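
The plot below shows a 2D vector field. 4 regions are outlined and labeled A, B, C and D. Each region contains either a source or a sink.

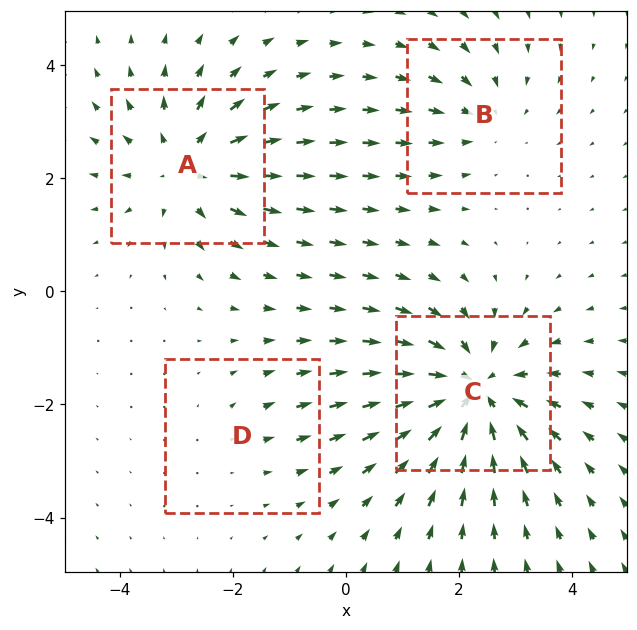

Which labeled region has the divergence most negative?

C

Divergence at each region's feature centre — A: about +5, B: about -3, C: about -6, D: about +2. Region C is most negative.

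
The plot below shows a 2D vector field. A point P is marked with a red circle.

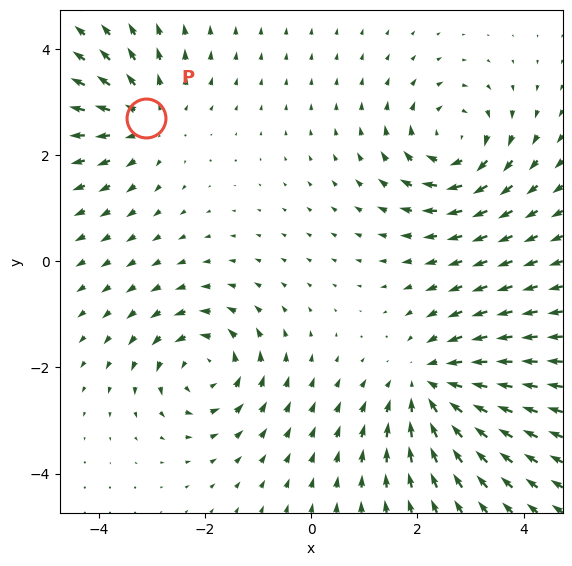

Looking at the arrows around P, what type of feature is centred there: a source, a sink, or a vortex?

At P (-3.1, 2.7) the arrows spread outward. Divergence about +3, curl ≈0 — positive divergence with near-zero curl is a source.

source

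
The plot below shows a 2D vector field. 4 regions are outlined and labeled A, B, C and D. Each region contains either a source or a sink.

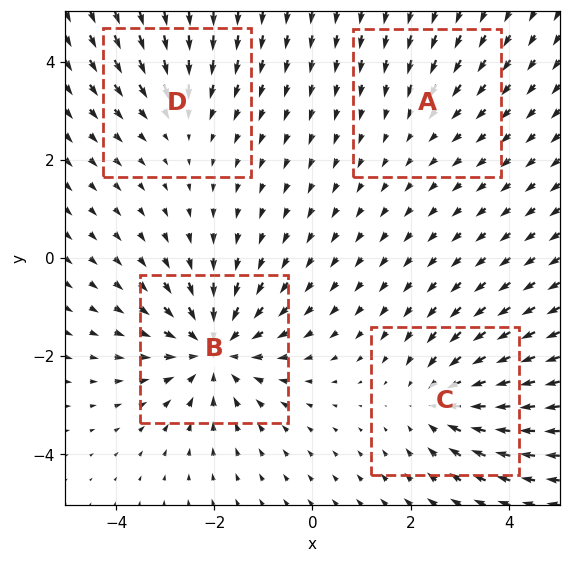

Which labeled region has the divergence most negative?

B

Divergence at each region's feature centre — A: about -2, B: about -6, C: about -4, D: about -3. Region B is most negative.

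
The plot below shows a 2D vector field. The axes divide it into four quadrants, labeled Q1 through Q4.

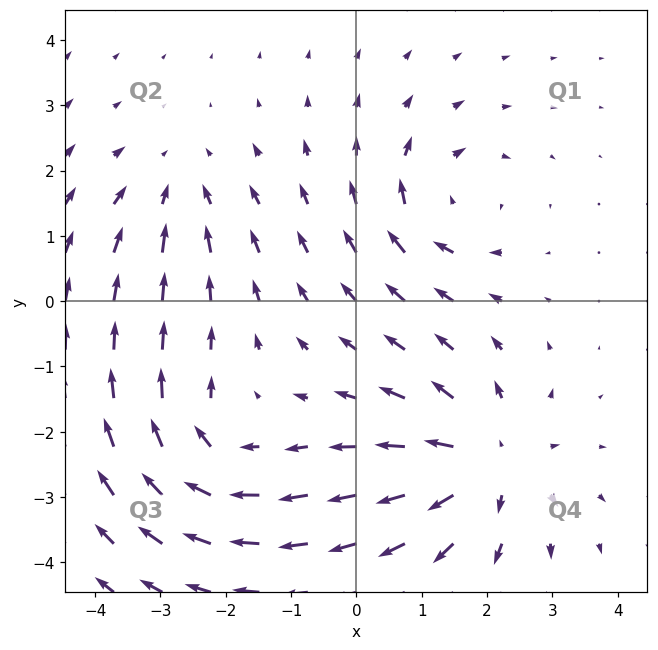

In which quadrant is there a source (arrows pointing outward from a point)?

The source sits at approximately (2.0, -2.5), which lies in quadrant Q4. The divergence there is about +5, positive as expected for a source.

Q4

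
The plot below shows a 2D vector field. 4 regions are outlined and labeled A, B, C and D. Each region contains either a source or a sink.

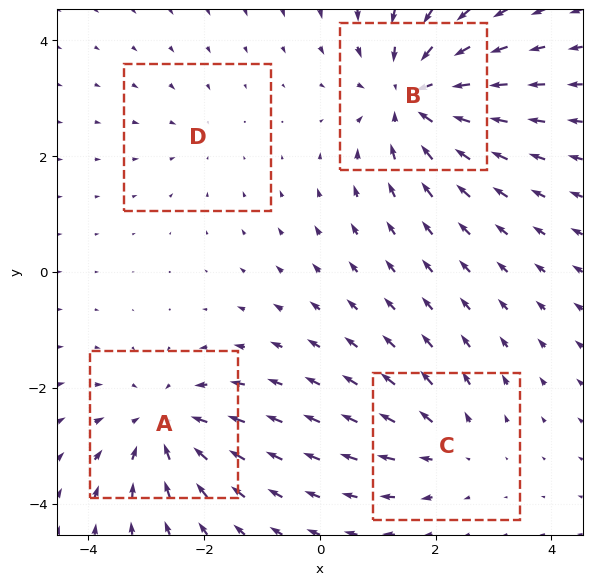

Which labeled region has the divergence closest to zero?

Divergence at each region's feature centre — A: about -5, B: about -7, C: about +3, D: about -2. Region D is closest to zero.

D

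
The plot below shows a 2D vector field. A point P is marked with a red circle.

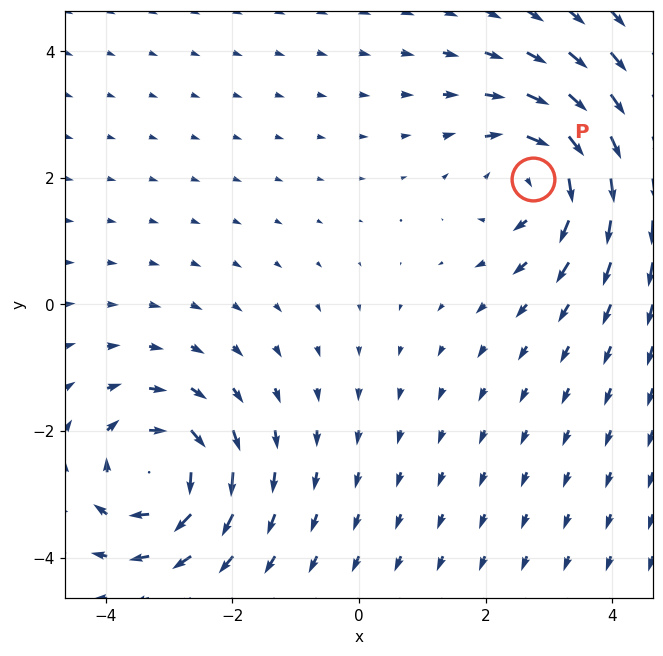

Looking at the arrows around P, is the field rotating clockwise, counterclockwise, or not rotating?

clockwise

Near P at (2.7, 2.0) the arrows circulate clockwise. The curl (z-component) there is about -4; negative curl means clockwise rotation.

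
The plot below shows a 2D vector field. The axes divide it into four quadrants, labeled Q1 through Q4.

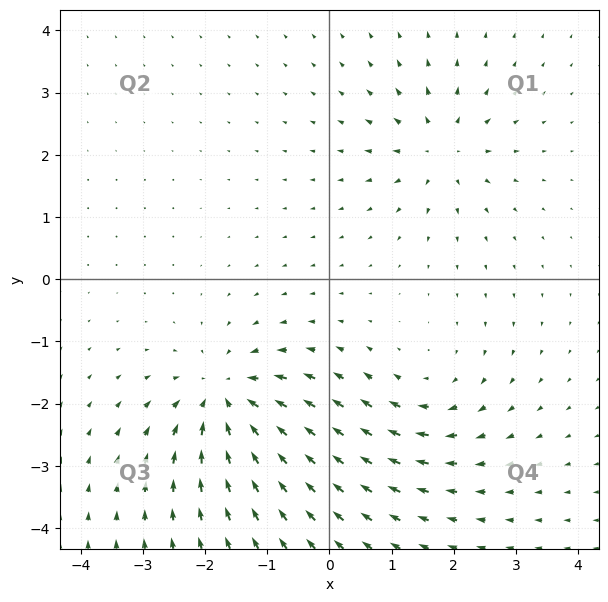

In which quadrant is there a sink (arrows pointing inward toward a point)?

Q3

The sink sits at approximately (-1.7, -1.9), which lies in quadrant Q3. The divergence there is about -5, negative as expected for a sink.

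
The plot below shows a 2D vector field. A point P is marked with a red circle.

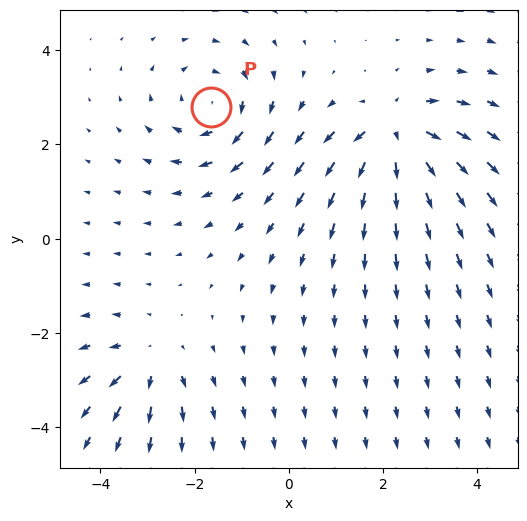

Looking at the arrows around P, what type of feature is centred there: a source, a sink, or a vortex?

vortex

At P (-1.7, 2.8) the arrows circulate clockwise. Divergence ≈0, curl about -4 — near-zero divergence with nonzero curl is a vortex.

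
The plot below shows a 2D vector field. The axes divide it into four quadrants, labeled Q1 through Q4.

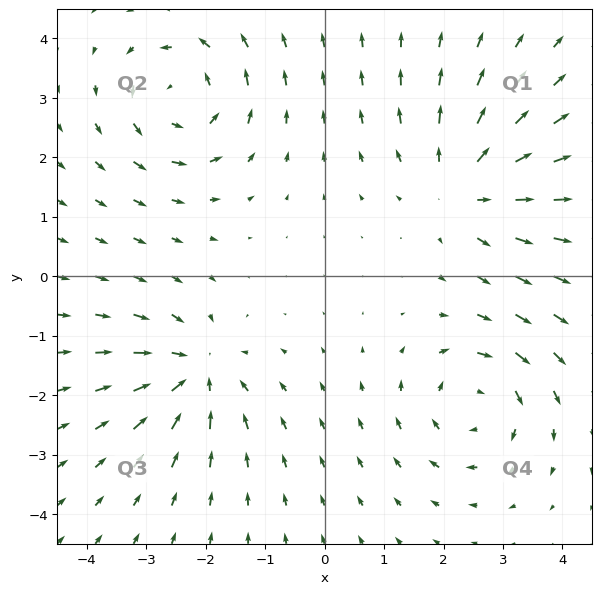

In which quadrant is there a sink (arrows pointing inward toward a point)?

Q3

The sink sits at approximately (-2.2, -1.6), which lies in quadrant Q3. The divergence there is about -4, negative as expected for a sink.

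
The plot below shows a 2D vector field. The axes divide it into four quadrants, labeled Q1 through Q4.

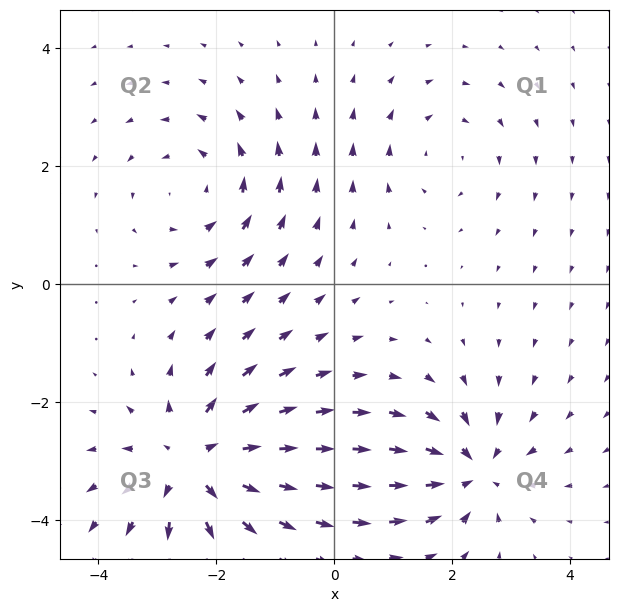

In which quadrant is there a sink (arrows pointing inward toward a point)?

Q4

The sink sits at approximately (2.3, -3.2), which lies in quadrant Q4. The divergence there is about -5, negative as expected for a sink.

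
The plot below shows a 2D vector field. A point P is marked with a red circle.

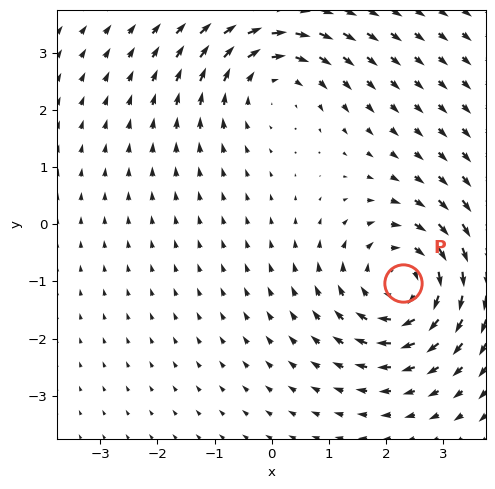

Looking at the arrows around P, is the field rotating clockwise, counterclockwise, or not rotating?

Near P at (2.3, -1.0) the arrows circulate clockwise. The curl (z-component) there is about -5; negative curl means clockwise rotation.

clockwise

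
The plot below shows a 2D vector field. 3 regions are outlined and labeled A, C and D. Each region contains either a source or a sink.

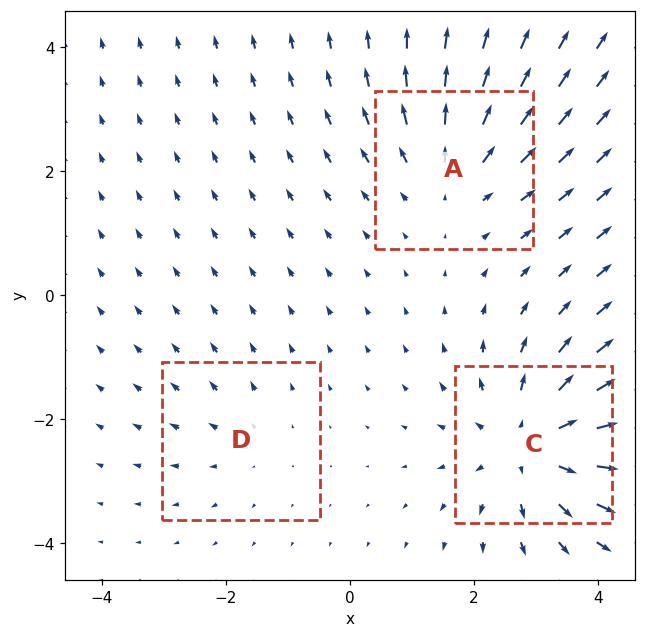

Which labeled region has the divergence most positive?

C

Divergence at each region's feature centre — A: about +3, C: about +5, D: about +2. Region C is most positive.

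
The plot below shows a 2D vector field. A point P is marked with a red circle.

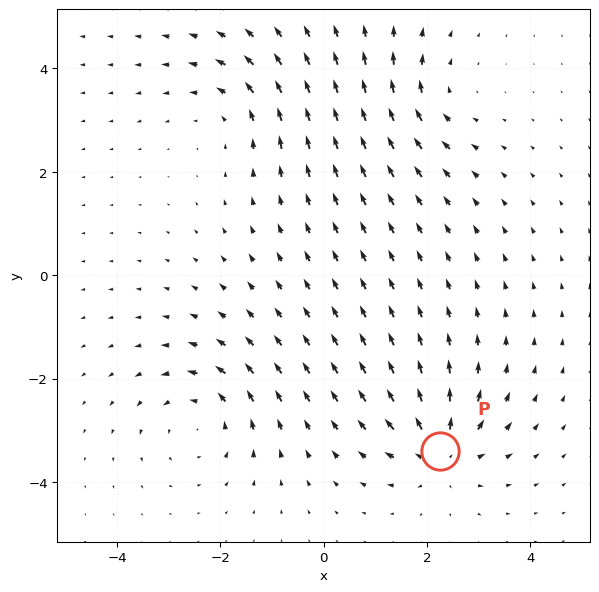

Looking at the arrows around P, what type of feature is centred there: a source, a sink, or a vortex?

source

At P (2.3, -3.4) the arrows spread outward. Divergence about +6, curl ≈0 — positive divergence with near-zero curl is a source.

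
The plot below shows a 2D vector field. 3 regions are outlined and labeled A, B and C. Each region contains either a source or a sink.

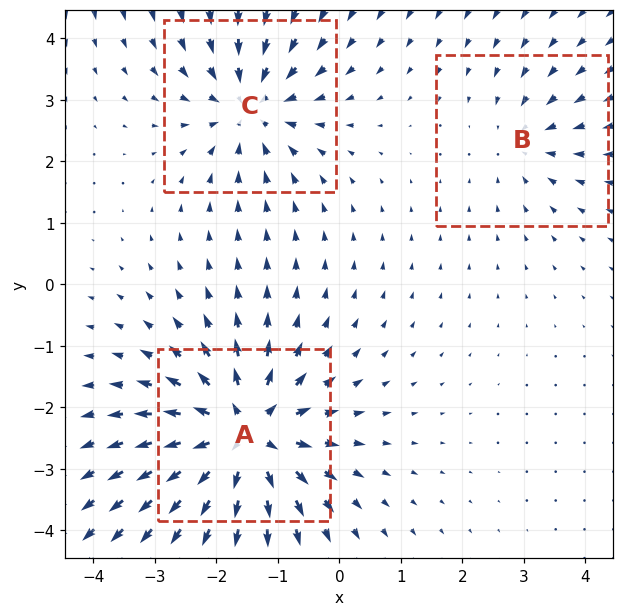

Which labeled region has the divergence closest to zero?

Divergence at each region's feature centre — A: about +6, B: about -2, C: about -4. Region B is closest to zero.

B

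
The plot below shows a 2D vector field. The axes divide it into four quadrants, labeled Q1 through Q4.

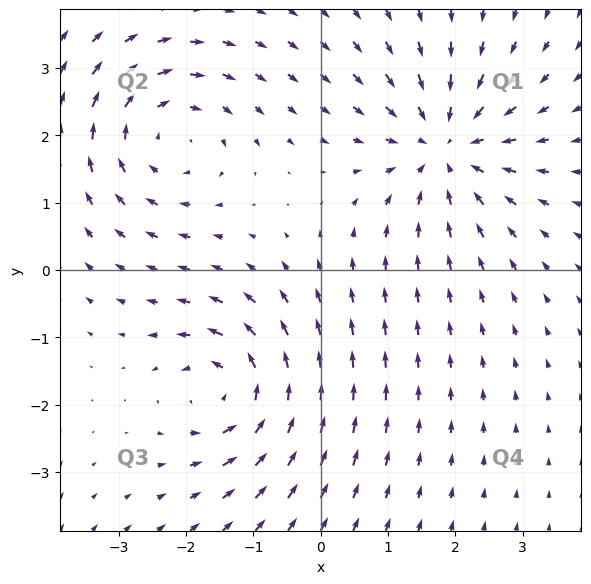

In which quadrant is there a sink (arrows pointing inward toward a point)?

Q1

The sink sits at approximately (1.9, 1.8), which lies in quadrant Q1. The divergence there is about -3, negative as expected for a sink.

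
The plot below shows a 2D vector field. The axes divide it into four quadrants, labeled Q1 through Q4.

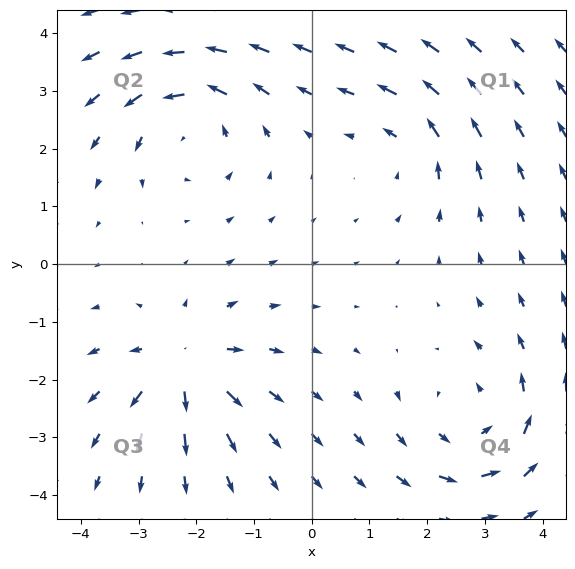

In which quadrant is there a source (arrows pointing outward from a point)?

Q3

The source sits at approximately (-2.2, -1.7), which lies in quadrant Q3. The divergence there is about +6, positive as expected for a source.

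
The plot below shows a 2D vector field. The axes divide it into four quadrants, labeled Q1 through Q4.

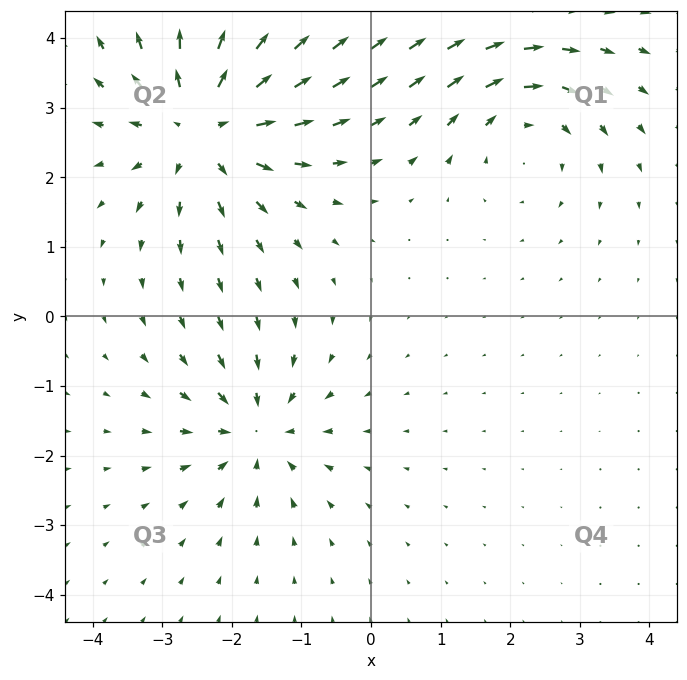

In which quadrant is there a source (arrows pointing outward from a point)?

The source sits at approximately (-2.4, 2.7), which lies in quadrant Q2. The divergence there is about +4, positive as expected for a source.

Q2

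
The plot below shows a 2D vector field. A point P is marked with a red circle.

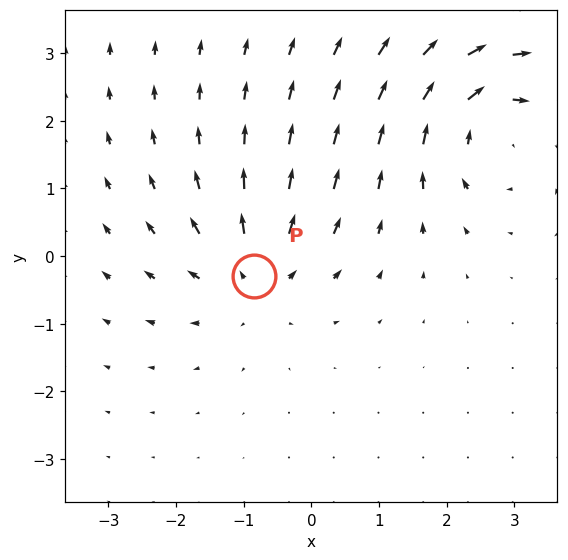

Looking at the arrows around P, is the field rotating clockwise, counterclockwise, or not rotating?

Near P at (-0.9, -0.3) the arrows show no circulation. The curl there is ≈0.

not rotating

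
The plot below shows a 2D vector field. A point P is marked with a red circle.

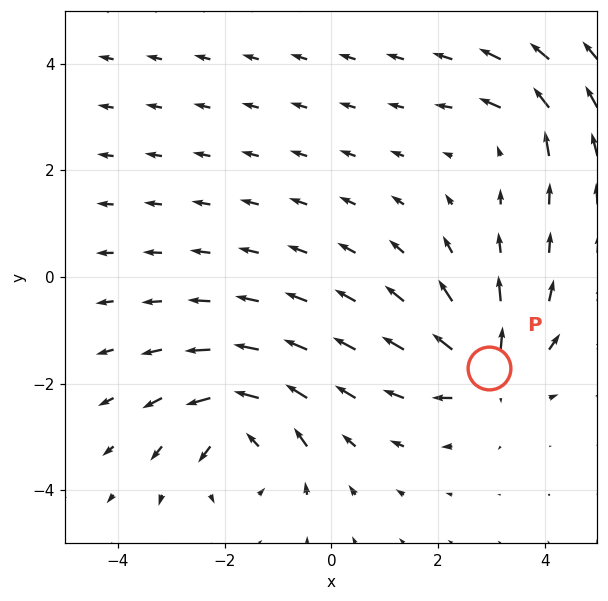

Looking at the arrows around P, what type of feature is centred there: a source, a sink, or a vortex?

source

At P (3.0, -1.7) the arrows spread outward. Divergence about +5, curl ≈0 — positive divergence with near-zero curl is a source.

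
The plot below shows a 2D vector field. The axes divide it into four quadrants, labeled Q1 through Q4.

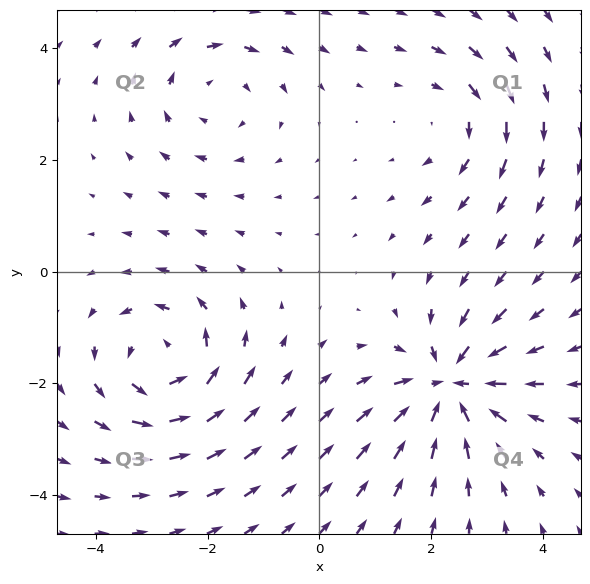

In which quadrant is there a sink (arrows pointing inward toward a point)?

Q4

The sink sits at approximately (2.4, -2.0), which lies in quadrant Q4. The divergence there is about -5, negative as expected for a sink.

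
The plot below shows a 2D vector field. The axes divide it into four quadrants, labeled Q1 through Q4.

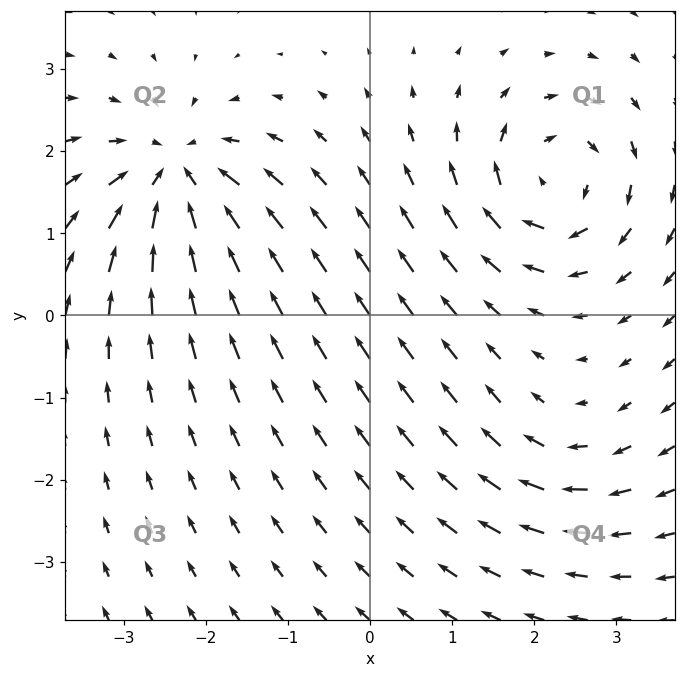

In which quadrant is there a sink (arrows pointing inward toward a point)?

The sink sits at approximately (-2.4, 1.7), which lies in quadrant Q2. The divergence there is about -6, negative as expected for a sink.

Q2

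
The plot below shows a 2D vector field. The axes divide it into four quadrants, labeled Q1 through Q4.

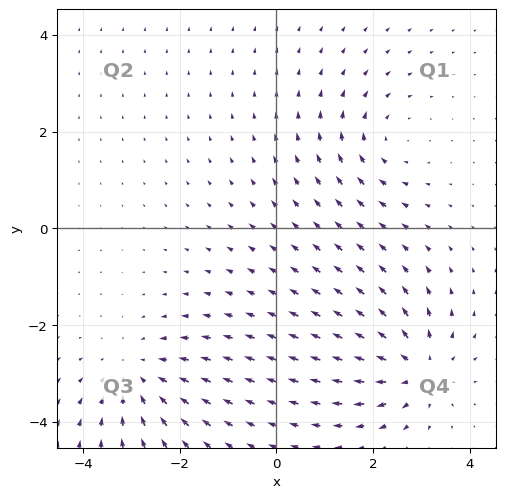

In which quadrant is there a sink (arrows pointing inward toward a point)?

The sink sits at approximately (-2.9, -3.0), which lies in quadrant Q3. The divergence there is about -2, negative as expected for a sink.

Q3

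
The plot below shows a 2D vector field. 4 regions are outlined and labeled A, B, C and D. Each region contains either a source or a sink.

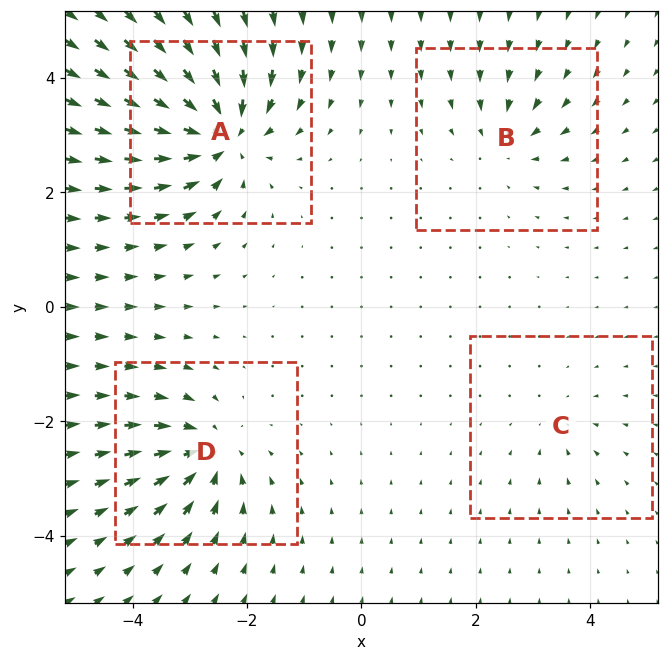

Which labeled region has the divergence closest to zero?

Divergence at each region's feature centre — A: about -9, B: about -4, C: about -2, D: about -6. Region C is closest to zero.

C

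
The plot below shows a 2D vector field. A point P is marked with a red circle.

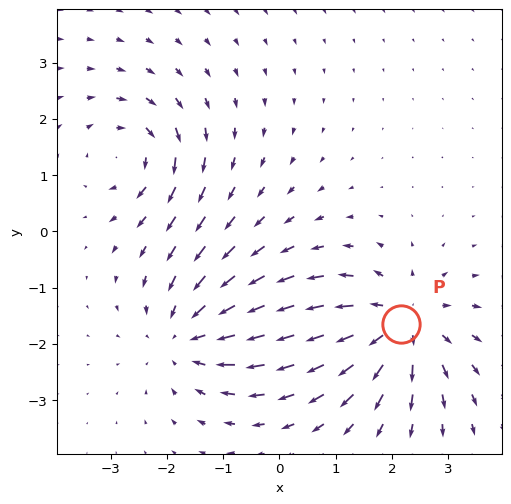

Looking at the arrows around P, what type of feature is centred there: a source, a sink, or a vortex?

source

At P (2.2, -1.6) the arrows spread outward. Divergence about +5, curl ≈0 — positive divergence with near-zero curl is a source.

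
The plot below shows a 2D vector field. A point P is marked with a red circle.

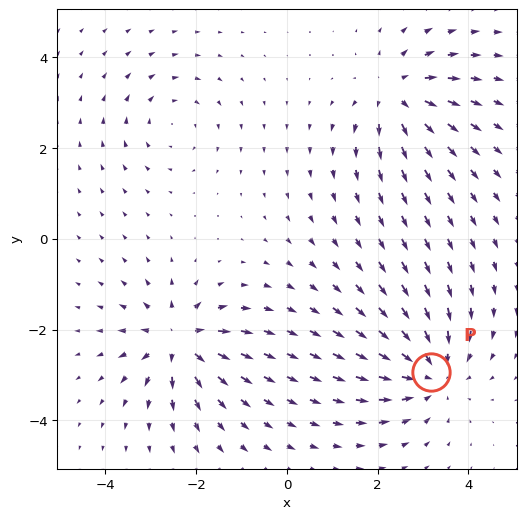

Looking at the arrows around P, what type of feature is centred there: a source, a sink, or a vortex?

sink

At P (3.2, -2.9) the arrows converge inward. Divergence about -5, curl ≈0 — negative divergence with near-zero curl is a sink.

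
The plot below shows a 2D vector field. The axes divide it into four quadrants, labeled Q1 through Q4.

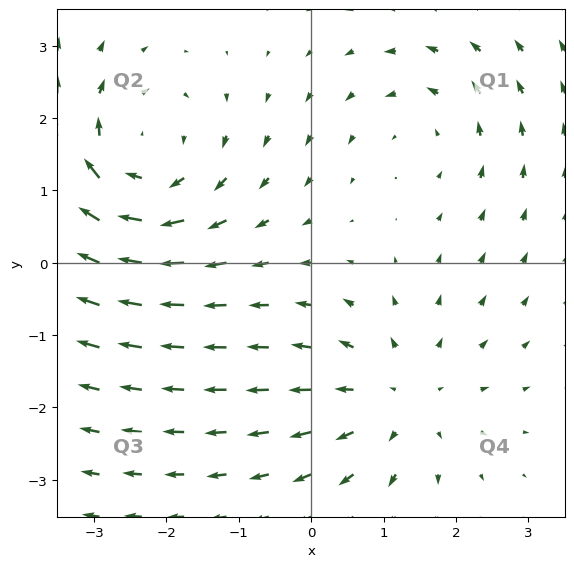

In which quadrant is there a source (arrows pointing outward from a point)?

Q4

The source sits at approximately (1.2, -1.9), which lies in quadrant Q4. The divergence there is about +3, positive as expected for a source.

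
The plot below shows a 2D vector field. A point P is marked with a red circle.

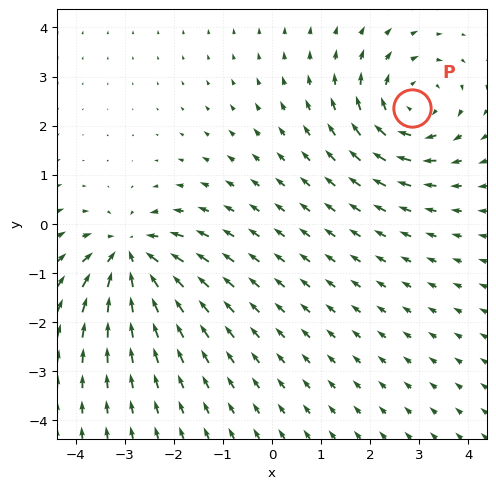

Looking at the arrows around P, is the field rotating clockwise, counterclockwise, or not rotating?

clockwise

Near P at (2.8, 2.4) the arrows circulate clockwise. The curl (z-component) there is about -5; negative curl means clockwise rotation.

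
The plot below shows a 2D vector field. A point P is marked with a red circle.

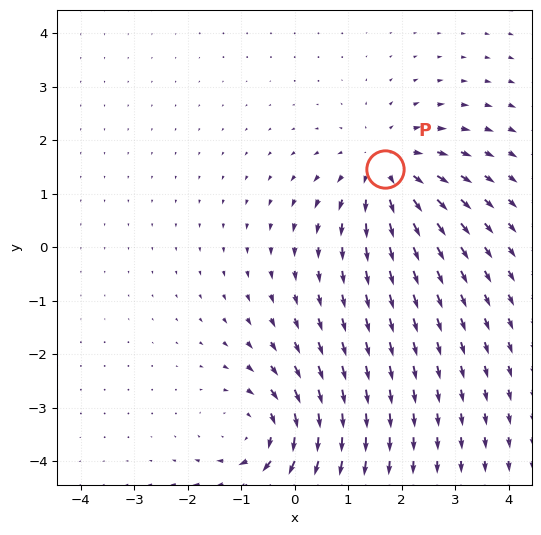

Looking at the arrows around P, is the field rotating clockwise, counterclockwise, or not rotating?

not rotating

Near P at (1.7, 1.5) the arrows show no circulation. The curl there is ≈0.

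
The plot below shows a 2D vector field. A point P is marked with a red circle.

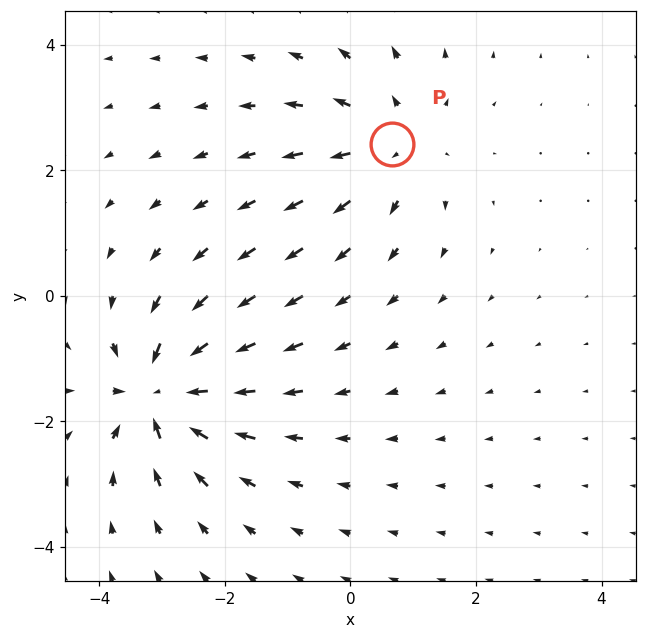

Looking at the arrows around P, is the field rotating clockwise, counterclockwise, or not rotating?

not rotating

Near P at (0.7, 2.4) the arrows show no circulation. The curl there is ≈0.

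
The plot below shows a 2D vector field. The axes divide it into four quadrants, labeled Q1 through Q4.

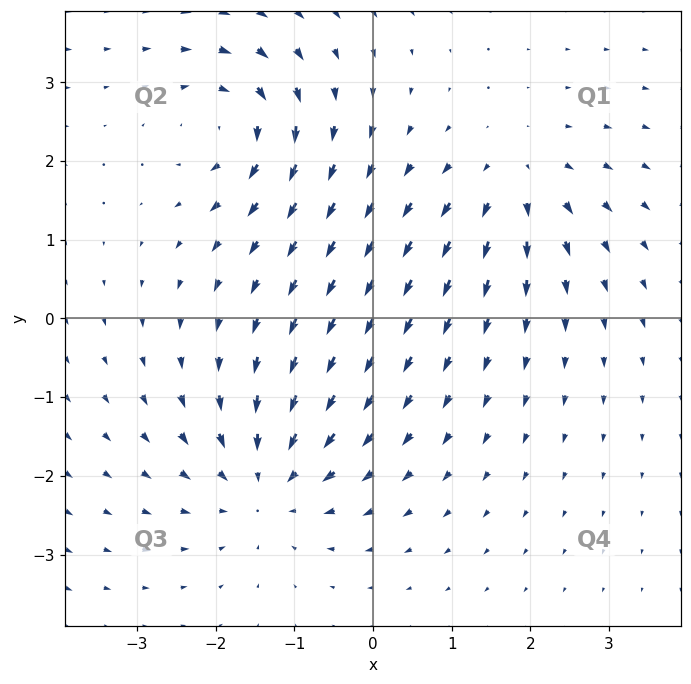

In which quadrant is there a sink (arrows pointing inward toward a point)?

The sink sits at approximately (-1.4, -2.1), which lies in quadrant Q3. The divergence there is about -4, negative as expected for a sink.

Q3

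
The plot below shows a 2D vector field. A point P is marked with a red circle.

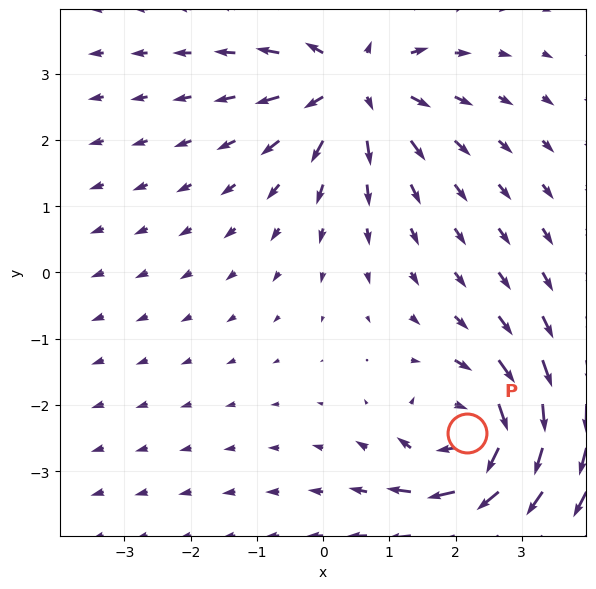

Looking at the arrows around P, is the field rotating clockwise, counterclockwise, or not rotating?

clockwise

Near P at (2.2, -2.4) the arrows circulate clockwise. The curl (z-component) there is about -6; negative curl means clockwise rotation.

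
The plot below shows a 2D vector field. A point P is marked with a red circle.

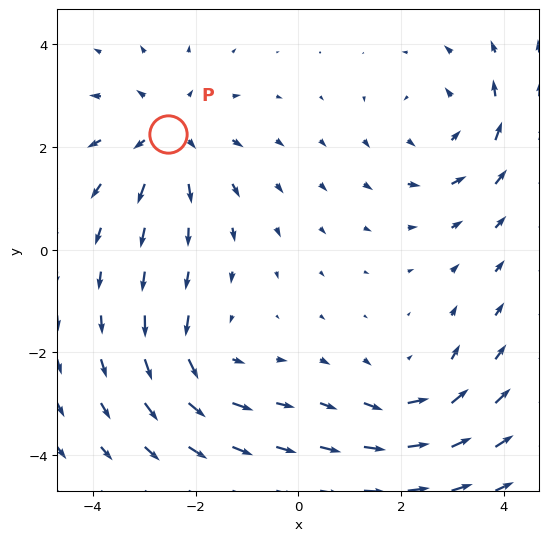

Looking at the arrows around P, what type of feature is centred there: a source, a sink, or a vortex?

At P (-2.5, 2.3) the arrows spread outward. Divergence about +5, curl ≈0 — positive divergence with near-zero curl is a source.

source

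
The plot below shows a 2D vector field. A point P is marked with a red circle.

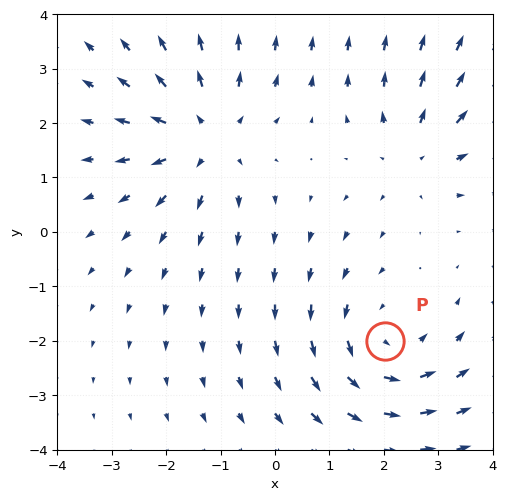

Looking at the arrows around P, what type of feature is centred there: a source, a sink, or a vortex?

At P (2.0, -2.0) the arrows circulate counterclockwise. Divergence ≈0, curl about +3 — near-zero divergence with nonzero curl is a vortex.

vortex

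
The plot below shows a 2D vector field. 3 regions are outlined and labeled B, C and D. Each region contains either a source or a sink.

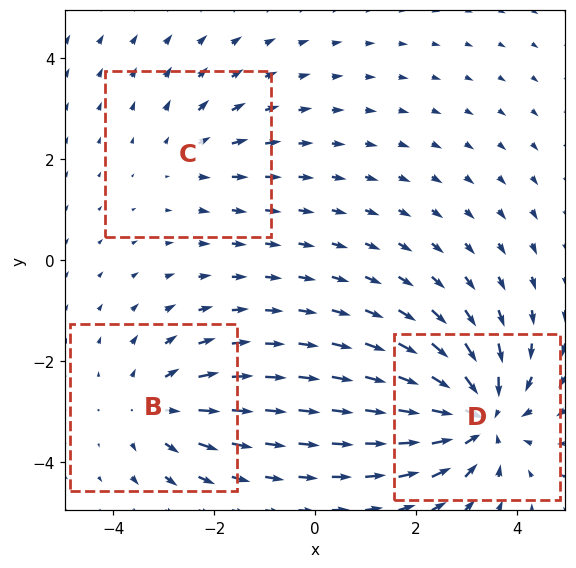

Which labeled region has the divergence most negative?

Divergence at each region's feature centre — B: about +3, C: about +2, D: about -5. Region D is most negative.

D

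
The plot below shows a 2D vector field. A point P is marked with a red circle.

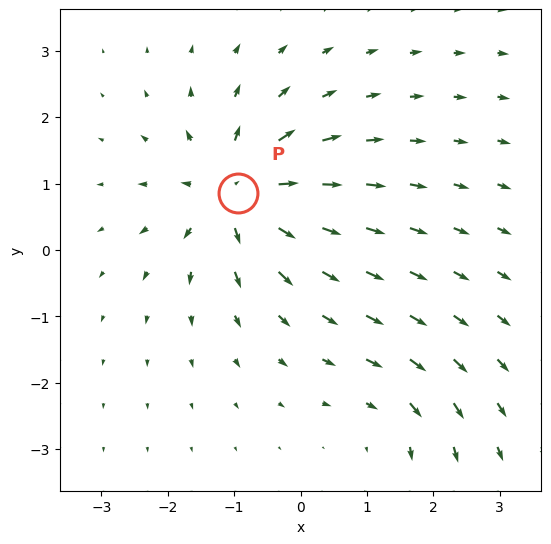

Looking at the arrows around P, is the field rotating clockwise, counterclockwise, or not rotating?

Near P at (-0.9, 0.9) the arrows show no circulation. The curl there is ≈0.

not rotating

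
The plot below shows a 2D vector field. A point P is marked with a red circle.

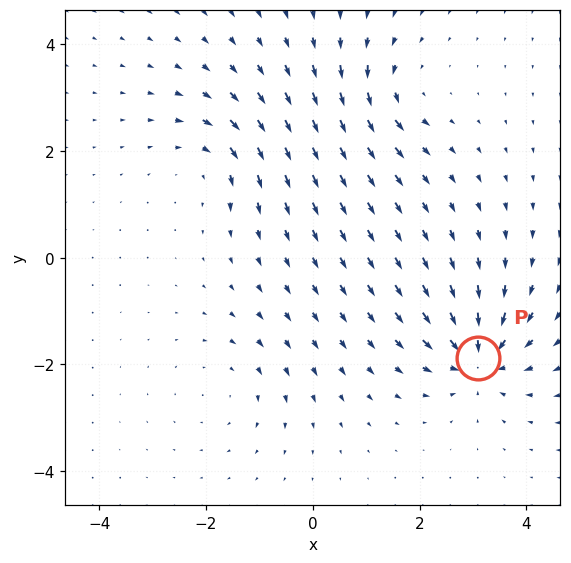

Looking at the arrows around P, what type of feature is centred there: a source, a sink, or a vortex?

At P (3.1, -1.9) the arrows converge inward. Divergence about -6, curl ≈0 — negative divergence with near-zero curl is a sink.

sink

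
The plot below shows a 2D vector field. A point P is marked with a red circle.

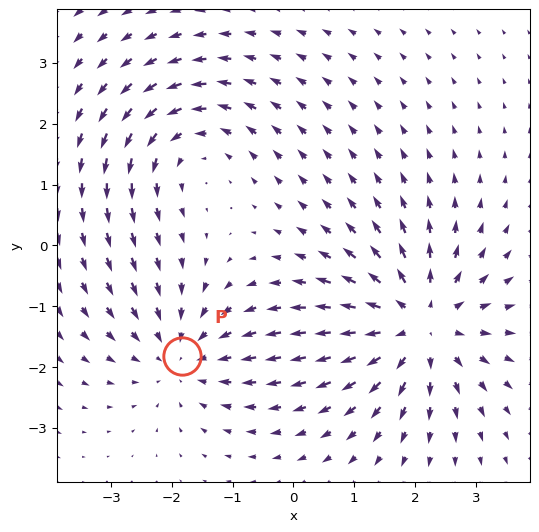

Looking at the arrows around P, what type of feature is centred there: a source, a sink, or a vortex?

sink

At P (-1.8, -1.8) the arrows converge inward. Divergence about -3, curl ≈0 — negative divergence with near-zero curl is a sink.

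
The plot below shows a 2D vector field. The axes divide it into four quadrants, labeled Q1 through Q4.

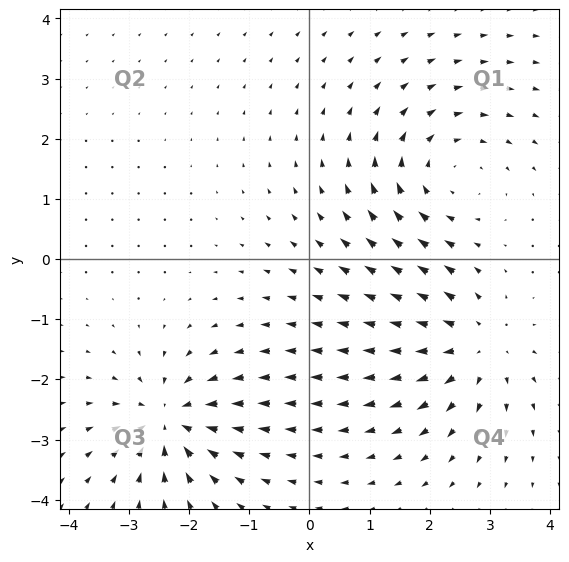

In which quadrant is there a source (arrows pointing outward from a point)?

Q4

The source sits at approximately (2.7, -1.4), which lies in quadrant Q4. The divergence there is about +4, positive as expected for a source.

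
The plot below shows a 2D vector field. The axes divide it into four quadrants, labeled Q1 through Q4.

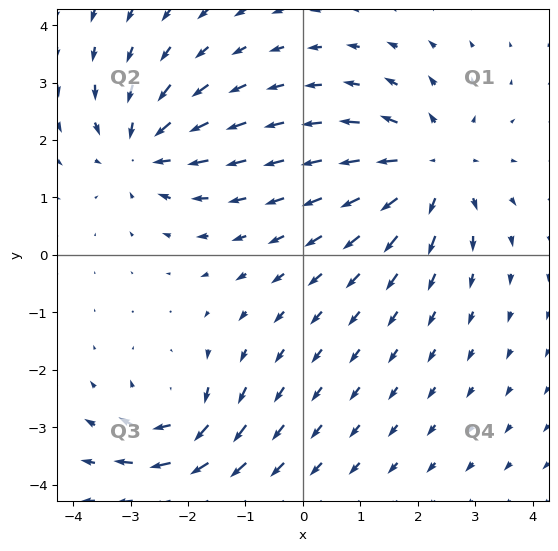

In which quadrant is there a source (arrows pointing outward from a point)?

Q1

The source sits at approximately (2.2, 1.5), which lies in quadrant Q1. The divergence there is about +4, positive as expected for a source.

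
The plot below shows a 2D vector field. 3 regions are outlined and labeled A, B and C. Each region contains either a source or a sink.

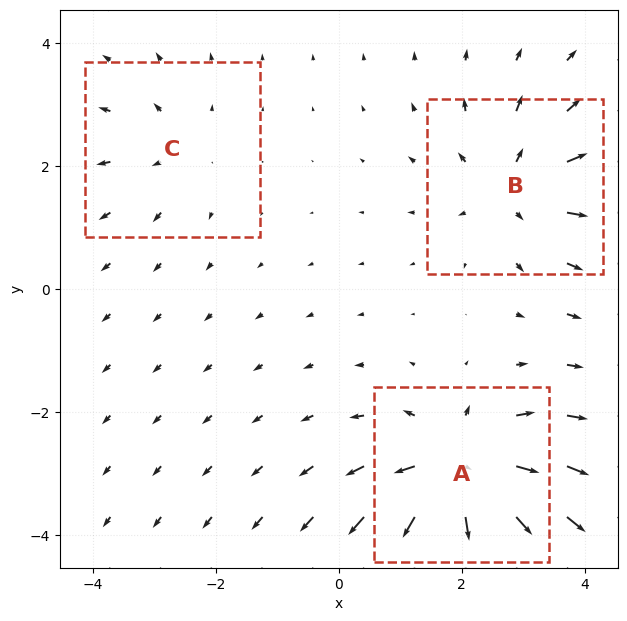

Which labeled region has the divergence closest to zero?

Divergence at each region's feature centre — A: about +6, B: about +4, C: about +2. Region C is closest to zero.

C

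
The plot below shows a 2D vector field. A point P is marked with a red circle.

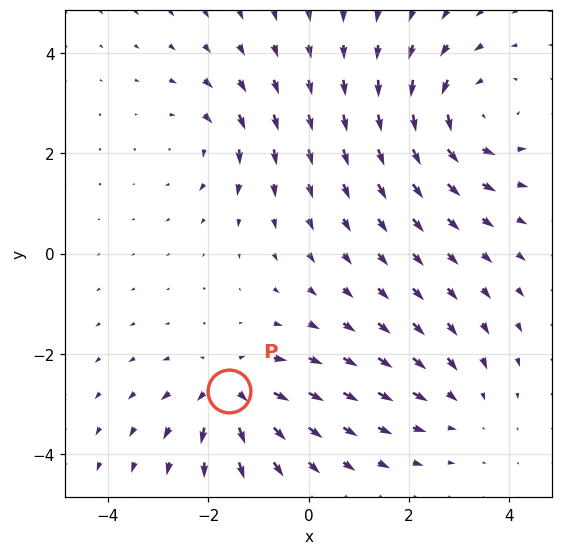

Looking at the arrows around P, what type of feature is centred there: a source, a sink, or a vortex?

At P (-1.6, -2.7) the arrows spread outward. Divergence about +5, curl ≈0 — positive divergence with near-zero curl is a source.

source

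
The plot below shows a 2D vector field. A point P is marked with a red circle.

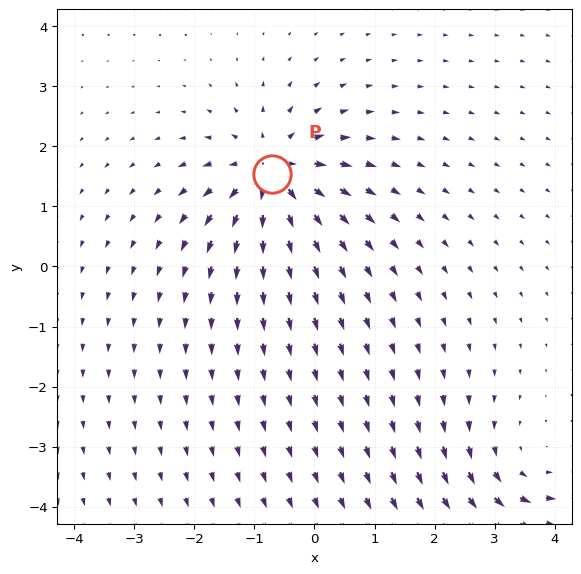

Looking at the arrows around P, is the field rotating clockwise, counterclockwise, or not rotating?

Near P at (-0.7, 1.5) the arrows show no circulation. The curl there is ≈0.

not rotating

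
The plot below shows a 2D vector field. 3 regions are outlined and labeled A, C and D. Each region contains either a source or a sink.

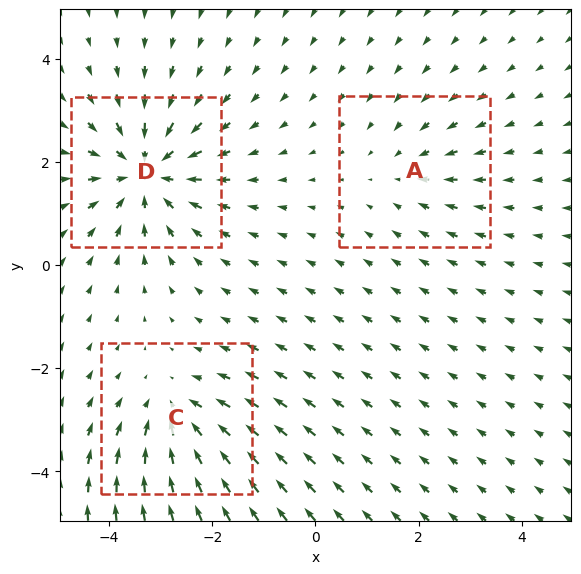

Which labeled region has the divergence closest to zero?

Divergence at each region's feature centre — A: about -2, C: about -3, D: about -5. Region A is closest to zero.

A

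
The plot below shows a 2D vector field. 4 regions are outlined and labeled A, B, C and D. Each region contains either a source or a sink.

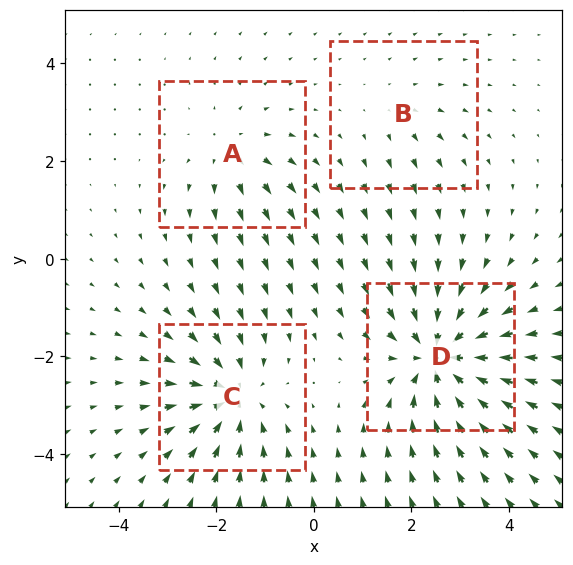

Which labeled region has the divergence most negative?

Divergence at each region's feature centre — A: about +3, B: about +2, C: about -5, D: about -7. Region D is most negative.

D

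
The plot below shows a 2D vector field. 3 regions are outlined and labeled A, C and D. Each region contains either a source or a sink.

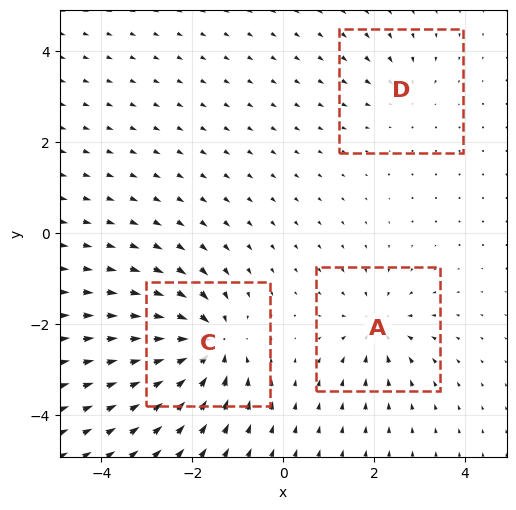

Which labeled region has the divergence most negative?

C

Divergence at each region's feature centre — A: about -4, C: about -7, D: about -2. Region C is most negative.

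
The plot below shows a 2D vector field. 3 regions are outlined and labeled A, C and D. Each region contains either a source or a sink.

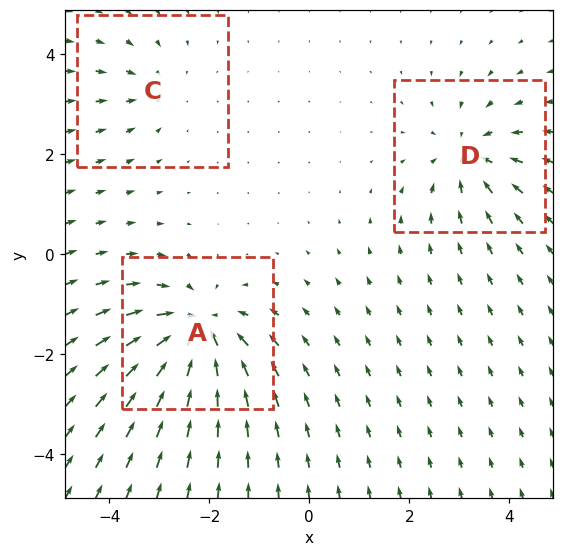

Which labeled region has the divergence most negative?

Divergence at each region's feature centre — A: about -6, C: about -2, D: about -4. Region A is most negative.

A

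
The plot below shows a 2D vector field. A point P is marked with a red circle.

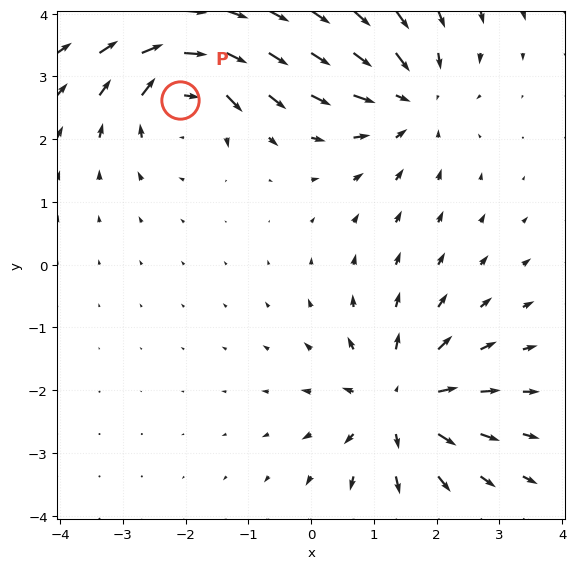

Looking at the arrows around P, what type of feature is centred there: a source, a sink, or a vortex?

At P (-2.1, 2.6) the arrows circulate clockwise. Divergence ≈0, curl about -5 — near-zero divergence with nonzero curl is a vortex.

vortex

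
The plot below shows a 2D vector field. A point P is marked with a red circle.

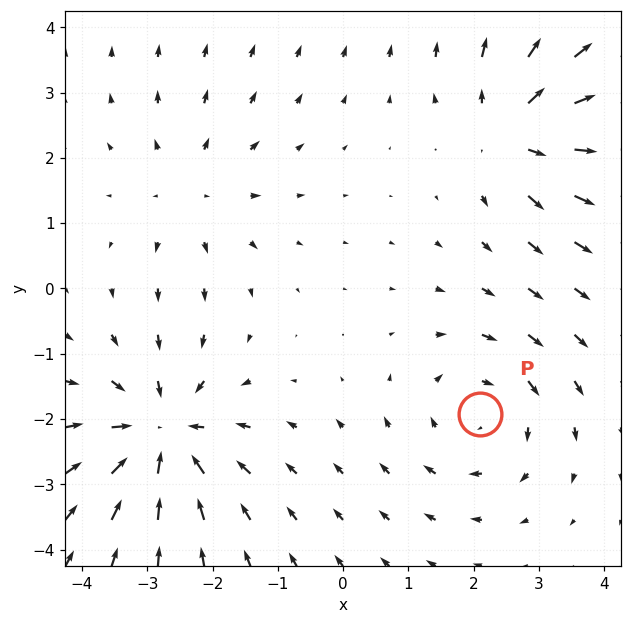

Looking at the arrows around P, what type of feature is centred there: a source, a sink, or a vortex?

vortex

At P (2.1, -1.9) the arrows circulate clockwise. Divergence ≈0, curl about -4 — near-zero divergence with nonzero curl is a vortex.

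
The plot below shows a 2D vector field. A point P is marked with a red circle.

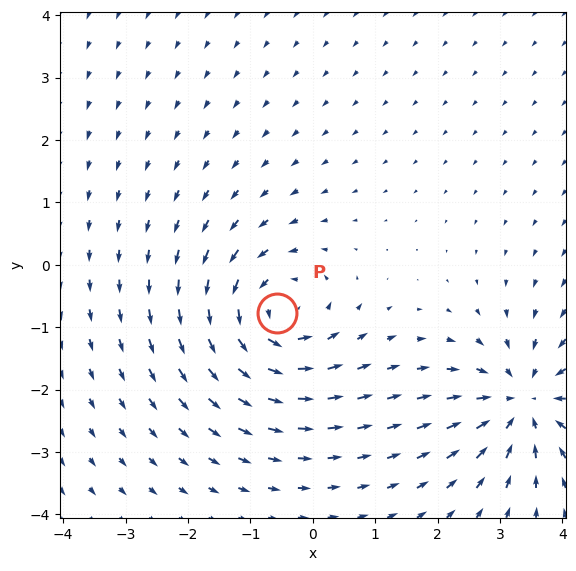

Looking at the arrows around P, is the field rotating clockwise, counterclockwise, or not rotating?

counterclockwise

Near P at (-0.6, -0.8) the arrows circulate counterclockwise. The curl (z-component) there is about +5; positive curl means counterclockwise rotation.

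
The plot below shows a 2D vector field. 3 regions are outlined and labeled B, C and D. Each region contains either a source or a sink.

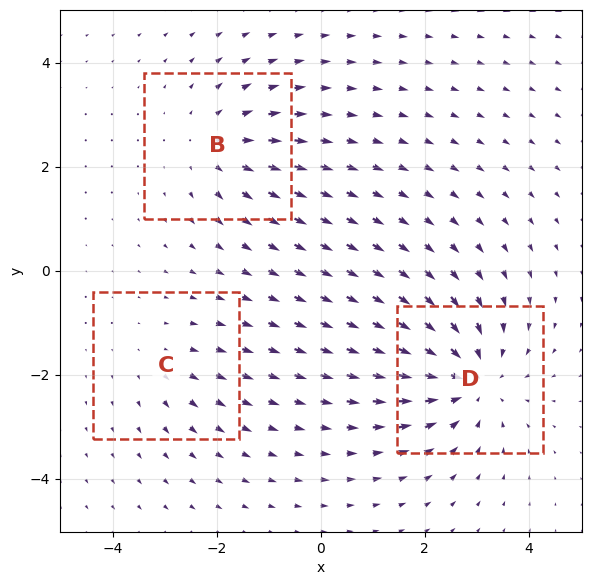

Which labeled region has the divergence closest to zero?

C

Divergence at each region's feature centre — B: about +3, C: about +2, D: about -4. Region C is closest to zero.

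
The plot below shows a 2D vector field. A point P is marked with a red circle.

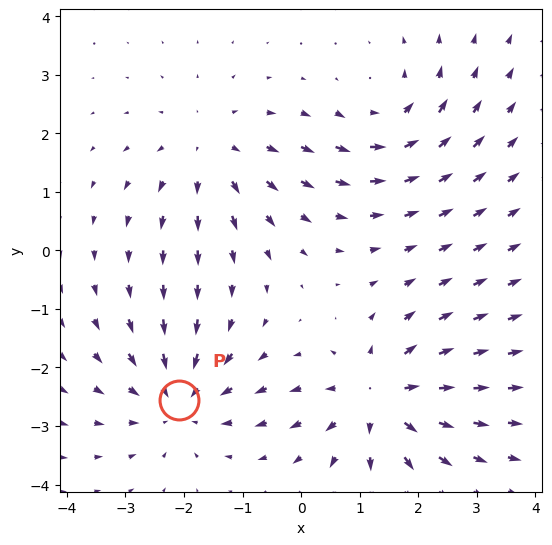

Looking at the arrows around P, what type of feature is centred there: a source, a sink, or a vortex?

At P (-2.1, -2.6) the arrows converge inward. Divergence about -3, curl ≈0 — negative divergence with near-zero curl is a sink.

sink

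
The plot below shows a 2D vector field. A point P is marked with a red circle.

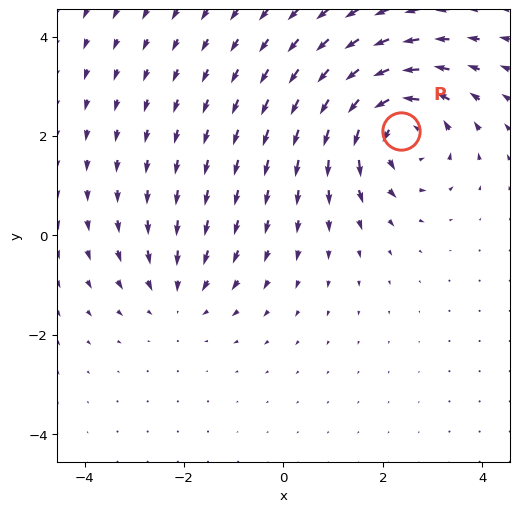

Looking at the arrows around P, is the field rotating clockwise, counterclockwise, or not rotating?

Near P at (2.4, 2.1) the arrows circulate counterclockwise. The curl (z-component) there is about +5; positive curl means counterclockwise rotation.

counterclockwise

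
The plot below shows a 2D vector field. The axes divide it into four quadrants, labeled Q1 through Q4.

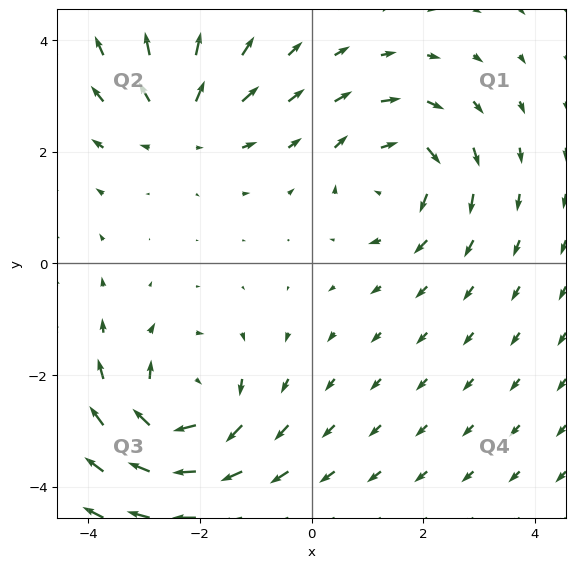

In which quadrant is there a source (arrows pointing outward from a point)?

The source sits at approximately (-2.3, 2.5), which lies in quadrant Q2. The divergence there is about +4, positive as expected for a source.

Q2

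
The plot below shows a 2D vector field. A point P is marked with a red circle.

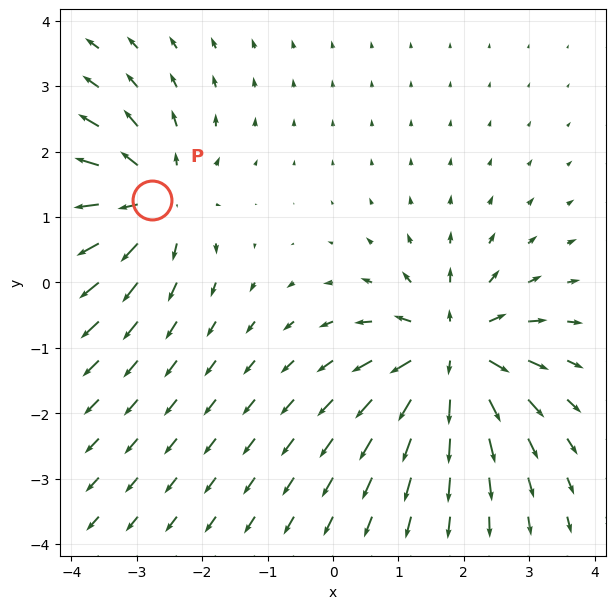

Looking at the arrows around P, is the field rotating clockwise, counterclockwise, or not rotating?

not rotating

Near P at (-2.8, 1.3) the arrows show no circulation. The curl there is ≈0.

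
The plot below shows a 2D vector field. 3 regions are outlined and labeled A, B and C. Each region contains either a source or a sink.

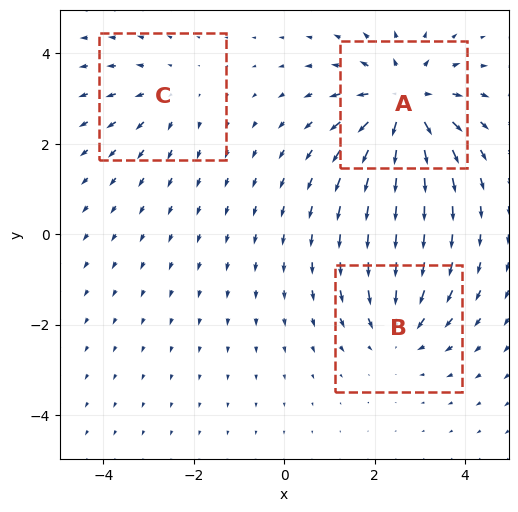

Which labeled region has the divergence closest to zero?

Divergence at each region's feature centre — A: about +5, B: about -3, C: about +2. Region C is closest to zero.

C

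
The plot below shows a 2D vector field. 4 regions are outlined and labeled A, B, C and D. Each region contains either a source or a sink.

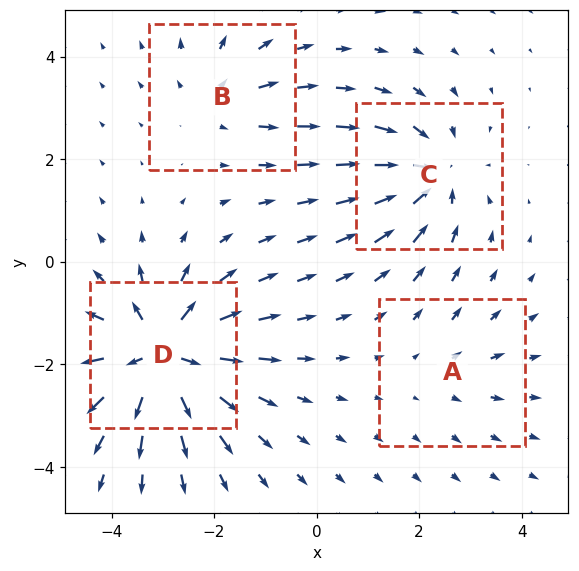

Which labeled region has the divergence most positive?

Divergence at each region's feature centre — A: about +2, B: about +4, C: about -6, D: about +8. Region D is most positive.

D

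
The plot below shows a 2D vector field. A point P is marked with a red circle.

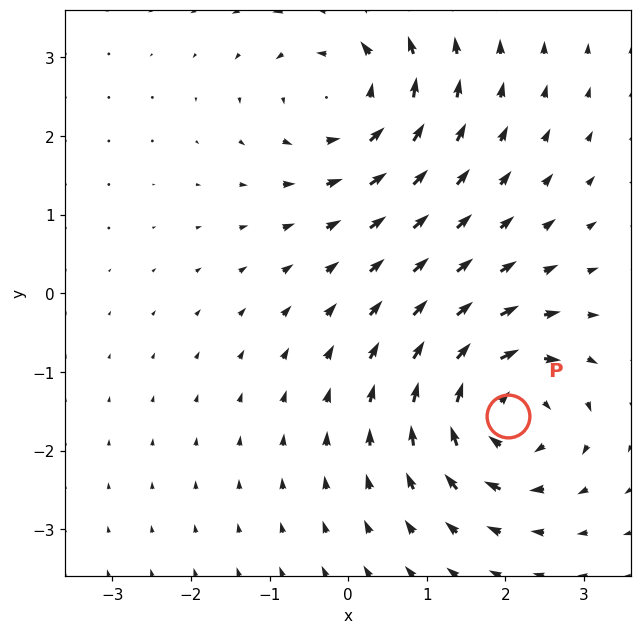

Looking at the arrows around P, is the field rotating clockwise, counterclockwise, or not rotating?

clockwise

Near P at (2.0, -1.6) the arrows circulate clockwise. The curl (z-component) there is about -6; negative curl means clockwise rotation.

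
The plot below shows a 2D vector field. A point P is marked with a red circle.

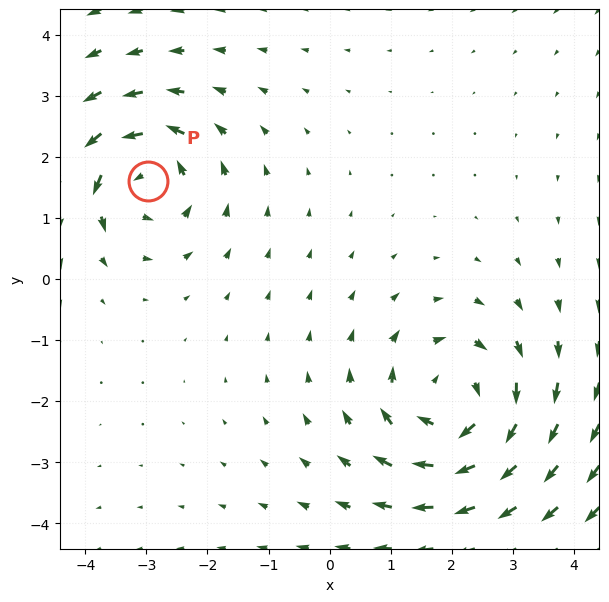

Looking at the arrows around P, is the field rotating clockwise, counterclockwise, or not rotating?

Near P at (-3.0, 1.6) the arrows circulate counterclockwise. The curl (z-component) there is about +4; positive curl means counterclockwise rotation.

counterclockwise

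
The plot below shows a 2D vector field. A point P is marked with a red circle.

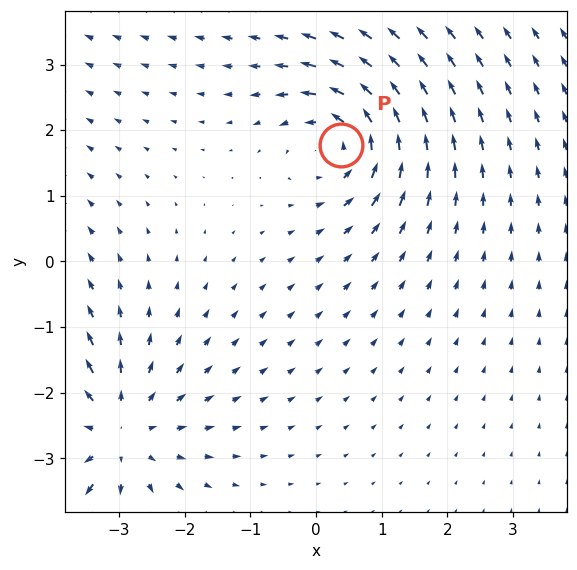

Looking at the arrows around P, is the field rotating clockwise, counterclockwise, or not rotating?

Near P at (0.4, 1.8) the arrows circulate counterclockwise. The curl (z-component) there is about +4; positive curl means counterclockwise rotation.

counterclockwise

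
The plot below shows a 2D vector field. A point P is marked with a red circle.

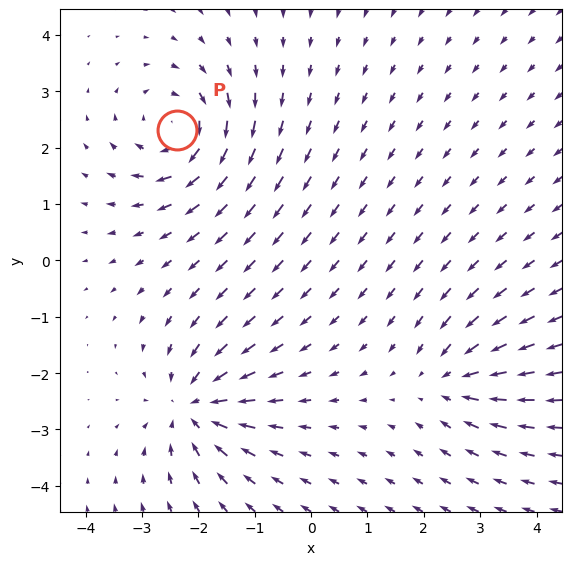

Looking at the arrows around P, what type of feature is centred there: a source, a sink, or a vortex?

vortex

At P (-2.4, 2.3) the arrows circulate clockwise. Divergence ≈0, curl about -6 — near-zero divergence with nonzero curl is a vortex.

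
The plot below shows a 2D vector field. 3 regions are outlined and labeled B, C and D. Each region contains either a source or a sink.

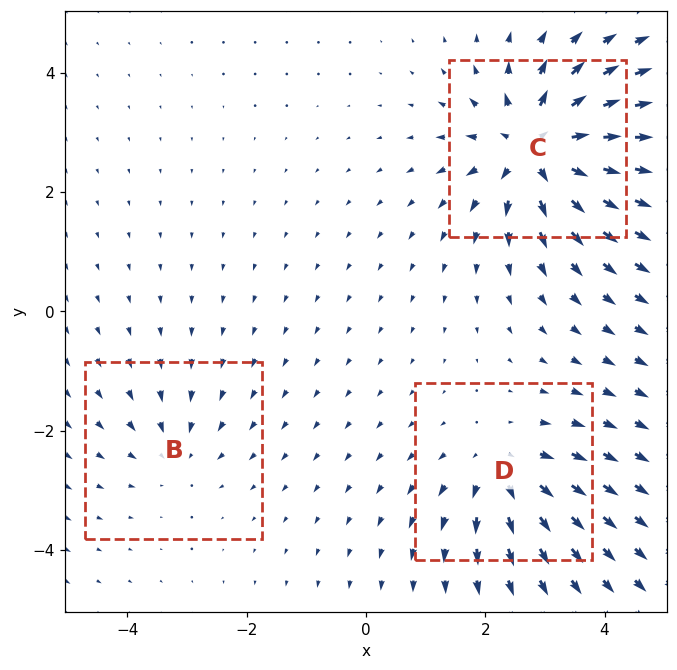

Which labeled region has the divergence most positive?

Divergence at each region's feature centre — B: about -3, C: about +6, D: about +4. Region C is most positive.

C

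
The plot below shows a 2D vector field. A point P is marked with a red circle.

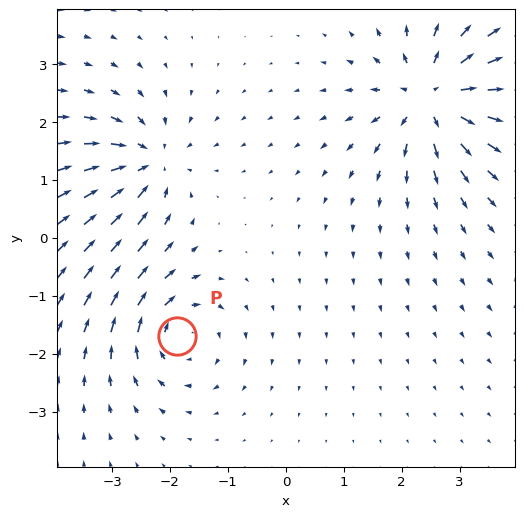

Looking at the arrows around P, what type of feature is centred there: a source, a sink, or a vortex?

vortex

At P (-1.9, -1.7) the arrows circulate clockwise. Divergence ≈0, curl about -4 — near-zero divergence with nonzero curl is a vortex.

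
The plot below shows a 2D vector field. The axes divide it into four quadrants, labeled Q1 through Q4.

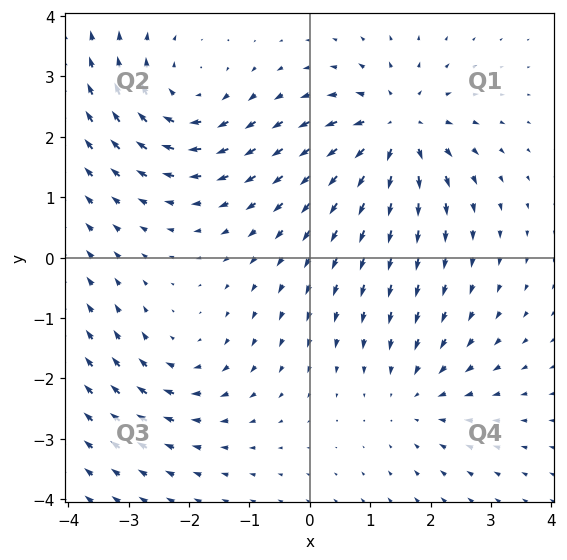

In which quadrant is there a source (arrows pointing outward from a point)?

The source sits at approximately (1.4, 2.1), which lies in quadrant Q1. The divergence there is about +6, positive as expected for a source.

Q1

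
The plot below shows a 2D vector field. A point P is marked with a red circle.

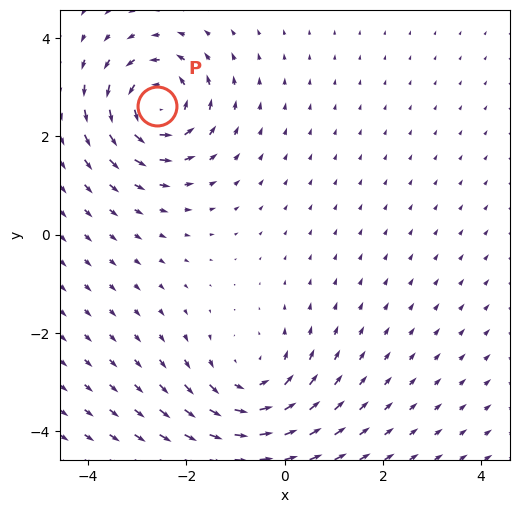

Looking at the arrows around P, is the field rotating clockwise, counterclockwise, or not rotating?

Near P at (-2.6, 2.6) the arrows circulate counterclockwise. The curl (z-component) there is about +5; positive curl means counterclockwise rotation.

counterclockwise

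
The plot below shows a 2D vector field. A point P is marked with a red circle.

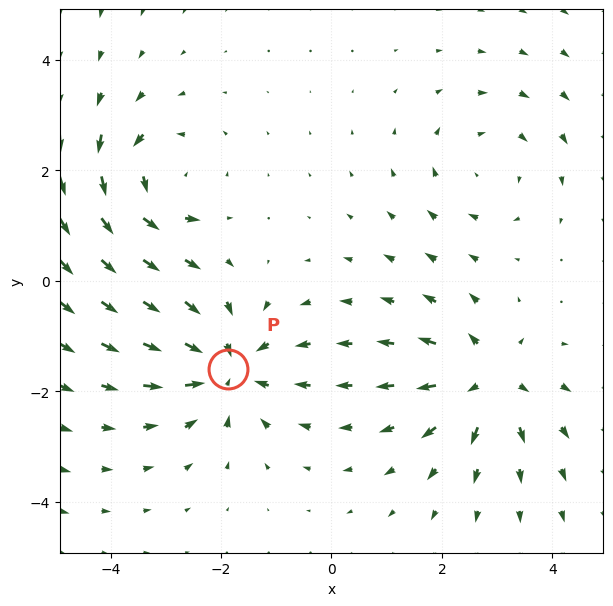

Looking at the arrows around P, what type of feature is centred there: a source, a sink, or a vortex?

At P (-1.9, -1.6) the arrows converge inward. Divergence about -5, curl ≈0 — negative divergence with near-zero curl is a sink.

sink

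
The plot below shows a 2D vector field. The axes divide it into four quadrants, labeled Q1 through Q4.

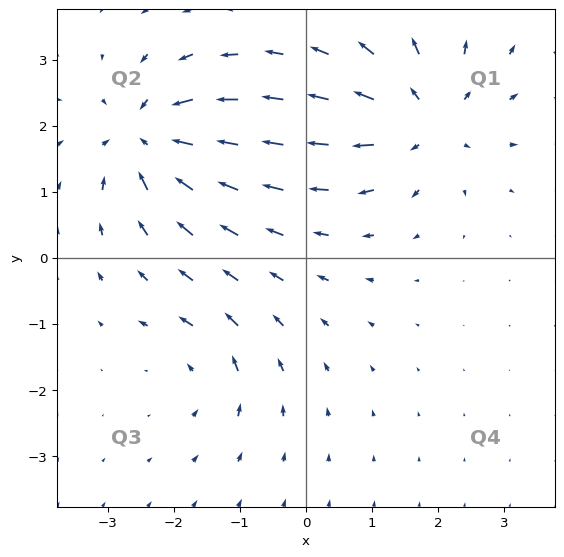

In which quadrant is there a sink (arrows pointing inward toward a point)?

The sink sits at approximately (-2.4, 1.8), which lies in quadrant Q2. The divergence there is about -7, negative as expected for a sink.

Q2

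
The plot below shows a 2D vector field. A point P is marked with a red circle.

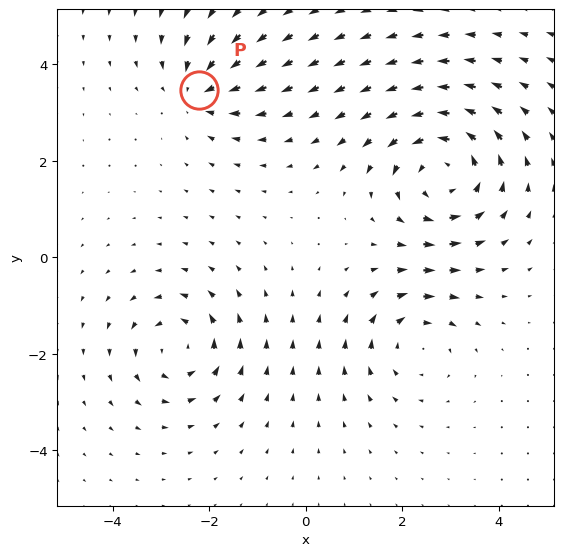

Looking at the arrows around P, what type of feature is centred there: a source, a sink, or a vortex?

sink

At P (-2.2, 3.5) the arrows converge inward. Divergence about -3, curl ≈0 — negative divergence with near-zero curl is a sink.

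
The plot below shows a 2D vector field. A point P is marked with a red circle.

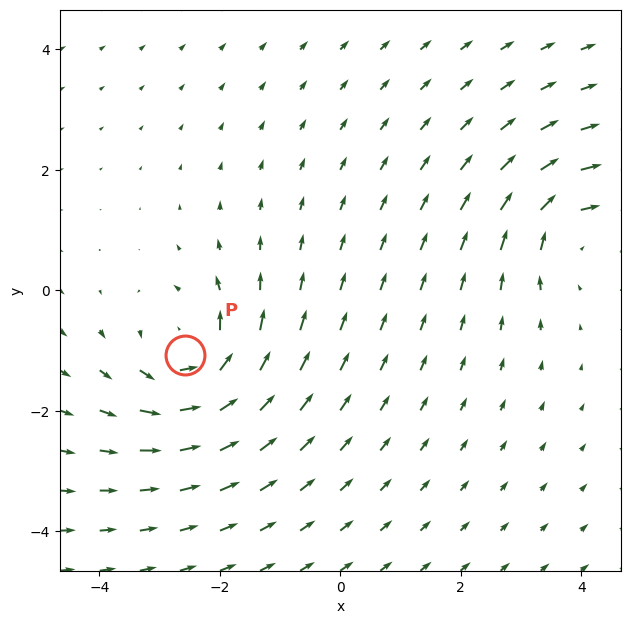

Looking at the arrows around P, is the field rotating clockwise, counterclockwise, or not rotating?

Near P at (-2.6, -1.1) the arrows circulate counterclockwise. The curl (z-component) there is about +4; positive curl means counterclockwise rotation.

counterclockwise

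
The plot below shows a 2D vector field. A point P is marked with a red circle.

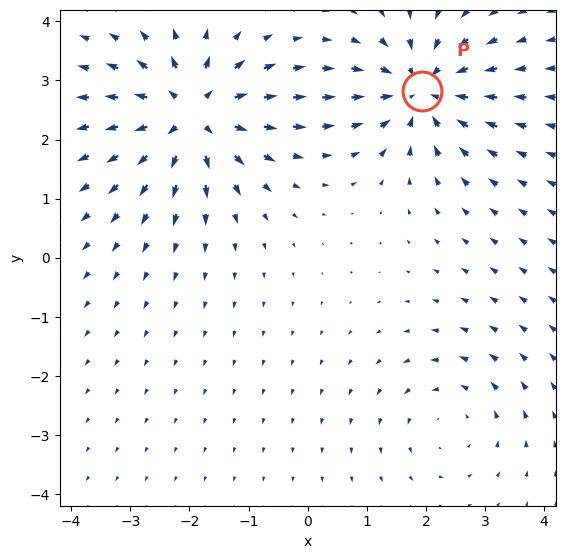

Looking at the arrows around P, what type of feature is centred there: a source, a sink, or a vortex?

At P (1.9, 2.8) the arrows converge inward. Divergence about -6, curl ≈0 — negative divergence with near-zero curl is a sink.

sink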